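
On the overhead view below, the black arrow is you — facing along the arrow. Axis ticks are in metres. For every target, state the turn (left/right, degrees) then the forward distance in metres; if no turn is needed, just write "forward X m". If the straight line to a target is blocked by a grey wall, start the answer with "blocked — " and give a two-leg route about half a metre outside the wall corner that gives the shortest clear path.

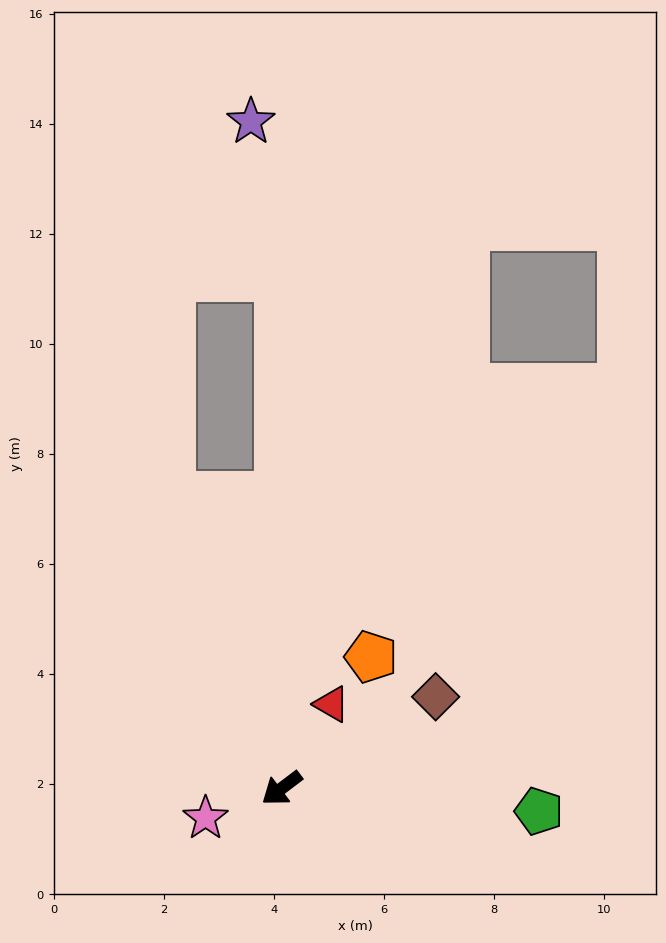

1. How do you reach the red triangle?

turn right 158°, forward 1.8 m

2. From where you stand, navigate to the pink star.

turn right 16°, forward 1.5 m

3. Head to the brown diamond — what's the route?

turn left 174°, forward 3.3 m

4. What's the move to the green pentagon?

turn left 138°, forward 4.7 m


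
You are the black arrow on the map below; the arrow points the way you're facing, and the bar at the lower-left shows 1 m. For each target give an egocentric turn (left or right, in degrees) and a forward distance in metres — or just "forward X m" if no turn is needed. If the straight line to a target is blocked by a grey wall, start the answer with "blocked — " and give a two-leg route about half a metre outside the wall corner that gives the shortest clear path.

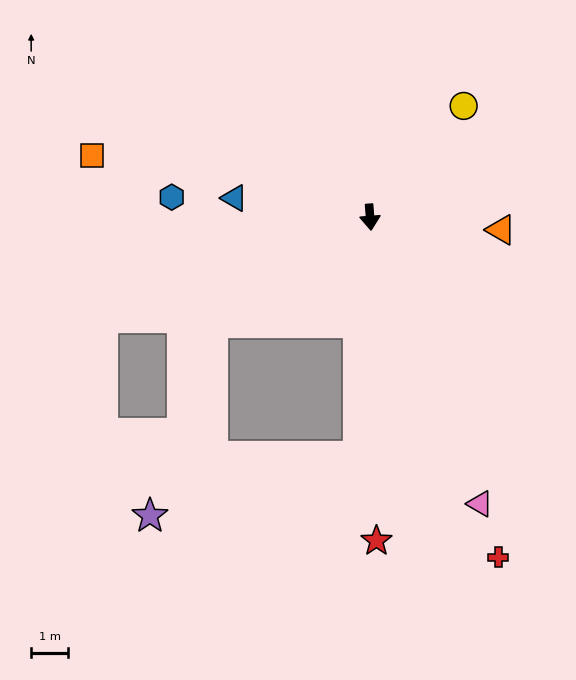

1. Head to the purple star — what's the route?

blocked — turn right 7°, forward 6.5 m, then turn right 71°, forward 5.9 m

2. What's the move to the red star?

turn right 3°, forward 8.8 m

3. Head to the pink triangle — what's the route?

turn left 17°, forward 8.4 m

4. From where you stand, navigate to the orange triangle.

turn left 80°, forward 3.6 m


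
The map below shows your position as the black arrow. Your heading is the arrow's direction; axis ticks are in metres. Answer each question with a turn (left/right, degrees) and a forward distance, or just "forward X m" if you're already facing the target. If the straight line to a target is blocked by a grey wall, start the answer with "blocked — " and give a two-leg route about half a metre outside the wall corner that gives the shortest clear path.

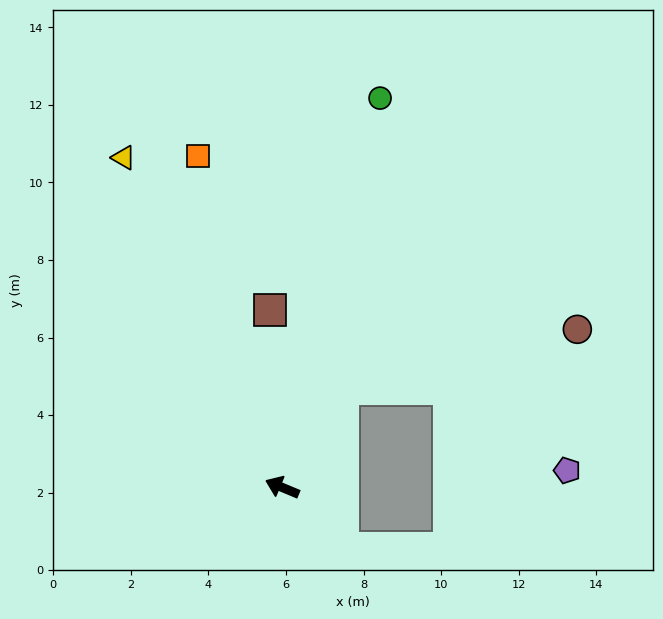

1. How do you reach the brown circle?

blocked — turn right 99°, forward 3.0 m, then turn right 44°, forward 6.3 m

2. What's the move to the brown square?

turn right 64°, forward 4.6 m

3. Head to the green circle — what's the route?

turn right 81°, forward 10.4 m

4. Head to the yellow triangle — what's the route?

turn right 42°, forward 9.4 m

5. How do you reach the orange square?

turn right 53°, forward 8.8 m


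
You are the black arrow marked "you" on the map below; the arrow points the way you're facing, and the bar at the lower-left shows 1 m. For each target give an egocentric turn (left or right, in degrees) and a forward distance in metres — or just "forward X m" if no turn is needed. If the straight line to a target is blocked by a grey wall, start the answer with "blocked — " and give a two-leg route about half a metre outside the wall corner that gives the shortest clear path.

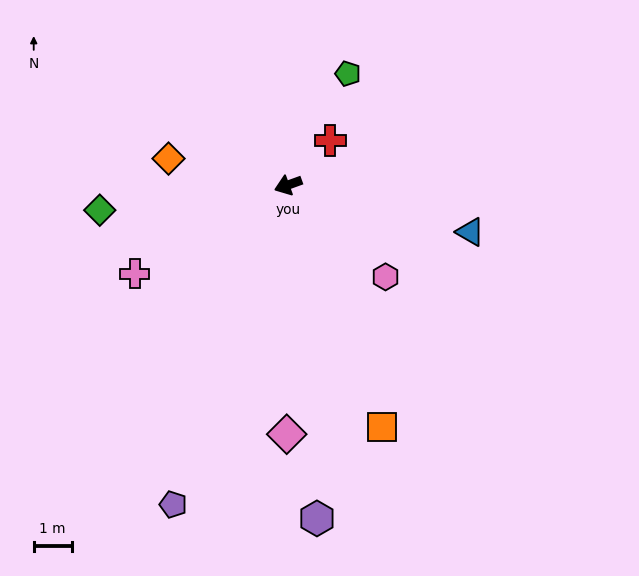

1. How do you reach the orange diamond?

turn right 32°, forward 3.2 m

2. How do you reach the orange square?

turn left 91°, forward 6.9 m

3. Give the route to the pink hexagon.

turn left 117°, forward 3.5 m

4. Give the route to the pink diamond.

turn left 70°, forward 6.6 m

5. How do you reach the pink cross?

turn left 10°, forward 4.7 m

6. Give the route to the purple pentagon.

turn left 50°, forward 9.0 m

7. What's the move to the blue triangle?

turn left 146°, forward 5.0 m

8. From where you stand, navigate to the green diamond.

turn right 12°, forward 5.0 m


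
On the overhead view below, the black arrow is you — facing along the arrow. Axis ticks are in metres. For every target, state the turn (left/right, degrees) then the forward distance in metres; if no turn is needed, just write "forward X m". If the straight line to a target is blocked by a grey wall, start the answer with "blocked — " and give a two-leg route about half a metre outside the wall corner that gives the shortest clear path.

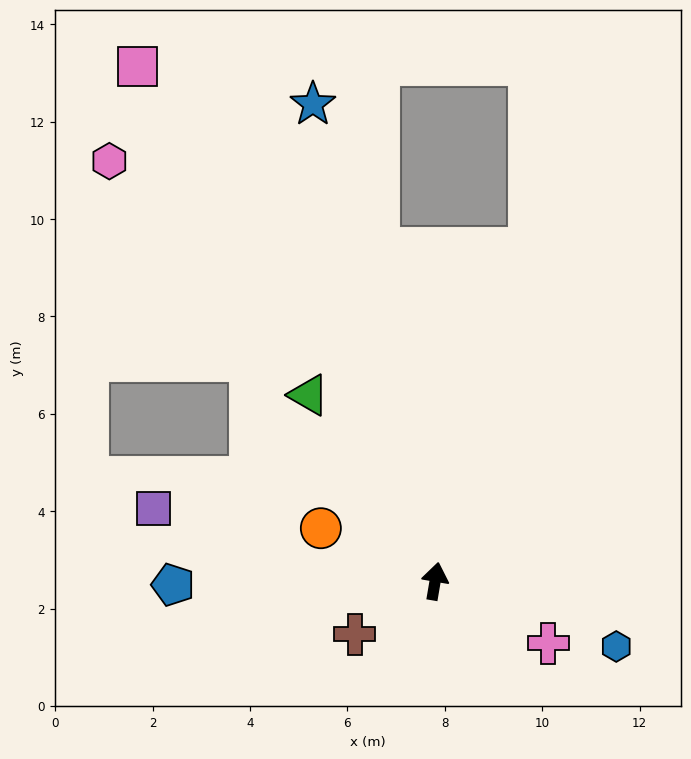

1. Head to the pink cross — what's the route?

turn right 109°, forward 2.7 m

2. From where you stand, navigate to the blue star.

turn left 24°, forward 10.1 m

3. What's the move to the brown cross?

turn left 133°, forward 2.0 m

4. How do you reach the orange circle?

turn left 75°, forward 2.6 m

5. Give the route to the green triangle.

turn left 44°, forward 4.6 m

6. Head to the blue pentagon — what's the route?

turn left 100°, forward 5.4 m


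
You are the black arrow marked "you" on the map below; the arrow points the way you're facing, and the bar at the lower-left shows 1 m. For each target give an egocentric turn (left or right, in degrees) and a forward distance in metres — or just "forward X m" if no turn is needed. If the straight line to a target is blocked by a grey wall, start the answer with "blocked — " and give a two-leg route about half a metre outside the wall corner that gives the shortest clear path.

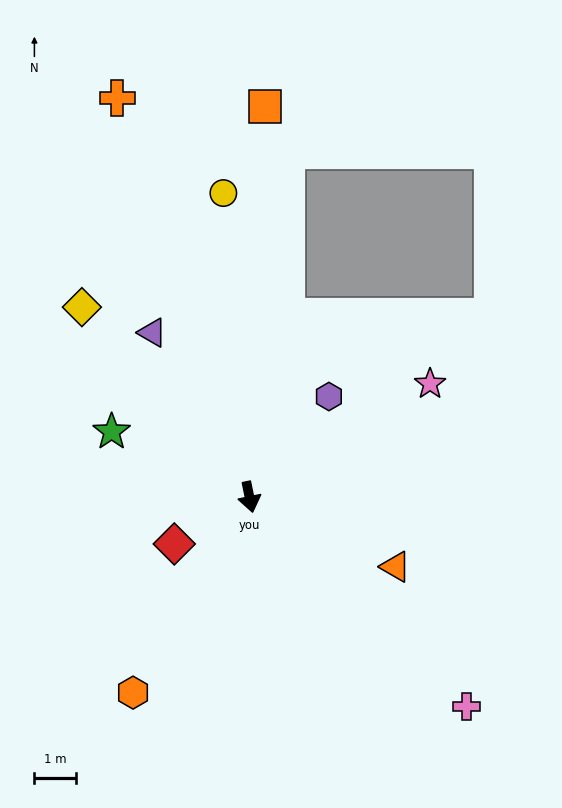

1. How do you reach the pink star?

turn left 110°, forward 5.1 m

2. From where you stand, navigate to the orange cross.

turn right 173°, forward 10.0 m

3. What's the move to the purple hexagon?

turn left 130°, forward 3.1 m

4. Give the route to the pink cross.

turn left 34°, forward 7.2 m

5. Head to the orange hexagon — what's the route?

turn right 42°, forward 5.4 m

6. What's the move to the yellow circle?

turn left 173°, forward 7.3 m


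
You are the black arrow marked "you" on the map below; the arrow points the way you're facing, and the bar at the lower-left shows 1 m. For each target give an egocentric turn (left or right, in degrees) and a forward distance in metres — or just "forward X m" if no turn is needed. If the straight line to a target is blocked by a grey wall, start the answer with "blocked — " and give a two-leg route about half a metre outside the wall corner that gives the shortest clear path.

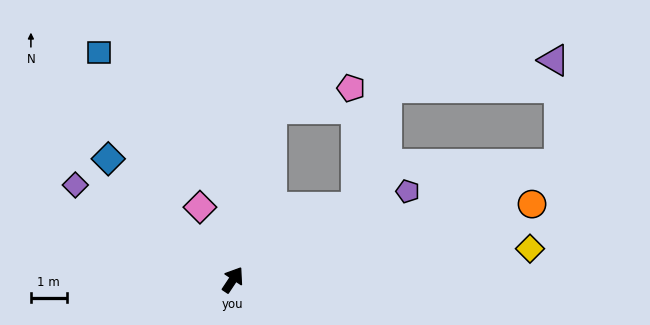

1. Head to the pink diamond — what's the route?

turn left 58°, forward 2.2 m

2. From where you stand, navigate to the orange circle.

turn right 42°, forward 8.6 m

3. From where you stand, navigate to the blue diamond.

turn left 79°, forward 4.8 m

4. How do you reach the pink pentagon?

blocked — turn left 21°, forward 4.9 m, then turn right 63°, forward 2.3 m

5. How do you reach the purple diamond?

turn left 93°, forward 5.1 m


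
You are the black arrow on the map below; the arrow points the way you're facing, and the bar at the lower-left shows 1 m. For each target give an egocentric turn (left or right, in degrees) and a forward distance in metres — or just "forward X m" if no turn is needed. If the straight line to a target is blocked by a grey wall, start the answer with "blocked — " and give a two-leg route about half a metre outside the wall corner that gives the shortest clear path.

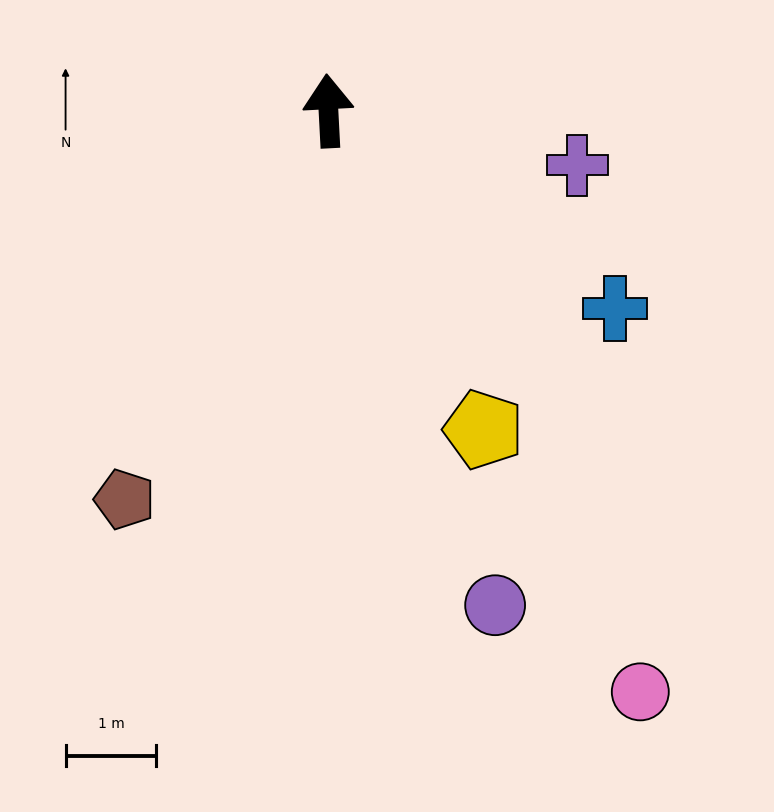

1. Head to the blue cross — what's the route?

turn right 128°, forward 3.8 m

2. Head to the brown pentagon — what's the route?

turn left 149°, forward 4.8 m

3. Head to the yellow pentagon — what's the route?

turn right 157°, forward 3.9 m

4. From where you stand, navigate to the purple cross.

turn right 105°, forward 2.8 m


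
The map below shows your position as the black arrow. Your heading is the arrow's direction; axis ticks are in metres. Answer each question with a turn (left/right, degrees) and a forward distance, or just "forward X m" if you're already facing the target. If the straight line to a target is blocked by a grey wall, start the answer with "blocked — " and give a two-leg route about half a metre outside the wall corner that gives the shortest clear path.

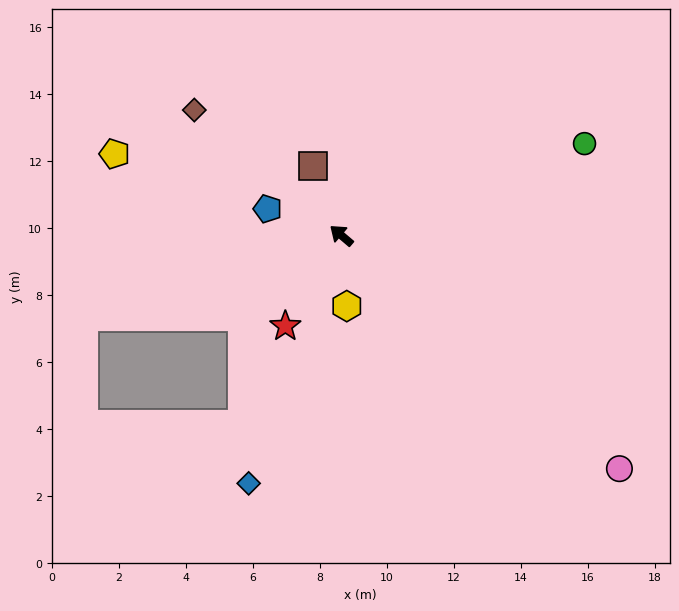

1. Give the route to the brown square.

turn right 27°, forward 2.2 m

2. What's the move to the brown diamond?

forward 5.8 m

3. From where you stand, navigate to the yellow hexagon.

turn left 135°, forward 2.1 m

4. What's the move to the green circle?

turn right 119°, forward 7.8 m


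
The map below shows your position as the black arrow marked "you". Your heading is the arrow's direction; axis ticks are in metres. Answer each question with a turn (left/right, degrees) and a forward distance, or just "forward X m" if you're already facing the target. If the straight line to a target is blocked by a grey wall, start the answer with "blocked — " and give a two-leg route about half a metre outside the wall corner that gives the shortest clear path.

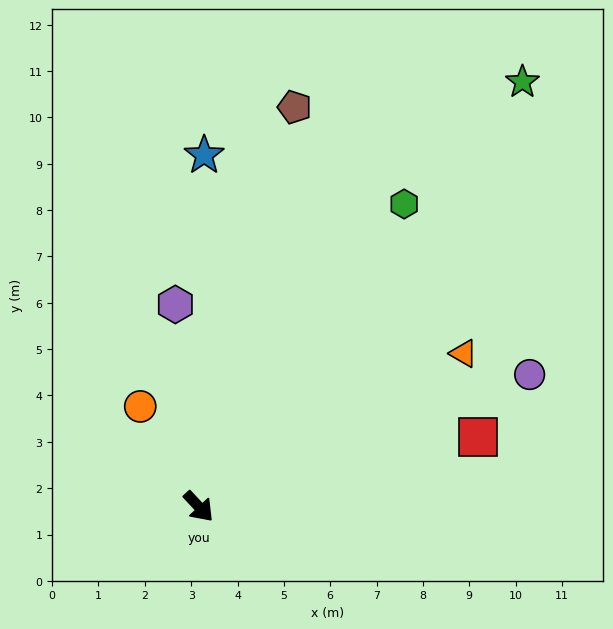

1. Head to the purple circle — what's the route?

turn left 69°, forward 7.7 m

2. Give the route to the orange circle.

turn left 167°, forward 2.5 m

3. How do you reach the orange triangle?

turn left 77°, forward 6.6 m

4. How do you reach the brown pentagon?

turn left 124°, forward 8.9 m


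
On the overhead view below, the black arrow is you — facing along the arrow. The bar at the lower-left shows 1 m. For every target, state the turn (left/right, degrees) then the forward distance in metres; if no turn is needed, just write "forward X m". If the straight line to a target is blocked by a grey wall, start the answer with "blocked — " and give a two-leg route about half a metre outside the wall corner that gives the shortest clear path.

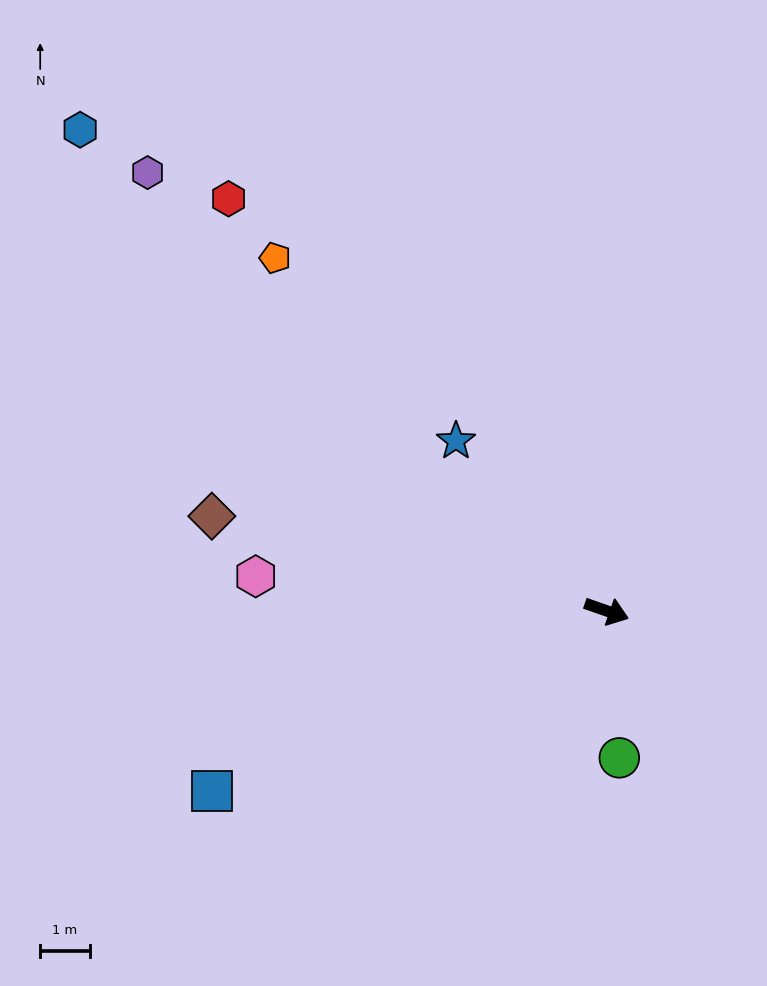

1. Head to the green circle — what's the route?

turn right 66°, forward 3.0 m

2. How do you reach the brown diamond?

turn right 174°, forward 8.2 m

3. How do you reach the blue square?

turn right 136°, forward 8.7 m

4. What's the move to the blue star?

turn left 151°, forward 4.6 m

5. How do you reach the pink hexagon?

turn right 166°, forward 7.1 m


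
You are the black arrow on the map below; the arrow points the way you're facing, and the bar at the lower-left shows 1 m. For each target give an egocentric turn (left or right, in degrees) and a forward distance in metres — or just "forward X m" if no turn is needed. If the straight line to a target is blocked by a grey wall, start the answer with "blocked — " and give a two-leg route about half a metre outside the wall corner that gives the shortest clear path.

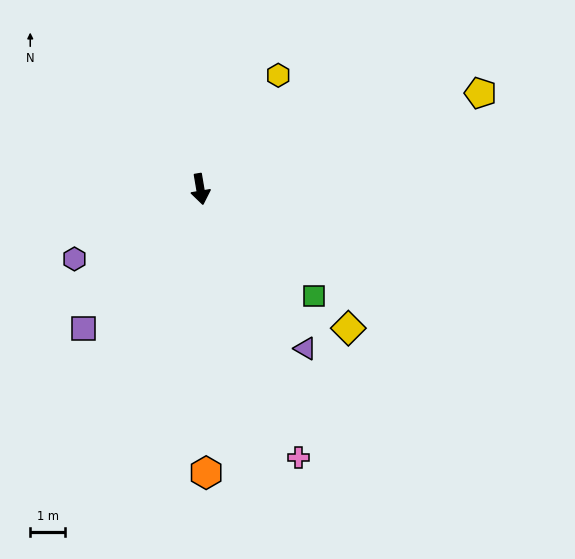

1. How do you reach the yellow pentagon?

turn left 99°, forward 8.5 m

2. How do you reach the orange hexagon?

turn right 8°, forward 8.1 m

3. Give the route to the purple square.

turn right 49°, forward 5.2 m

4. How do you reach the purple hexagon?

turn right 71°, forward 4.1 m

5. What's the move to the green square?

turn left 37°, forward 4.5 m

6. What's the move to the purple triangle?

turn left 24°, forward 5.4 m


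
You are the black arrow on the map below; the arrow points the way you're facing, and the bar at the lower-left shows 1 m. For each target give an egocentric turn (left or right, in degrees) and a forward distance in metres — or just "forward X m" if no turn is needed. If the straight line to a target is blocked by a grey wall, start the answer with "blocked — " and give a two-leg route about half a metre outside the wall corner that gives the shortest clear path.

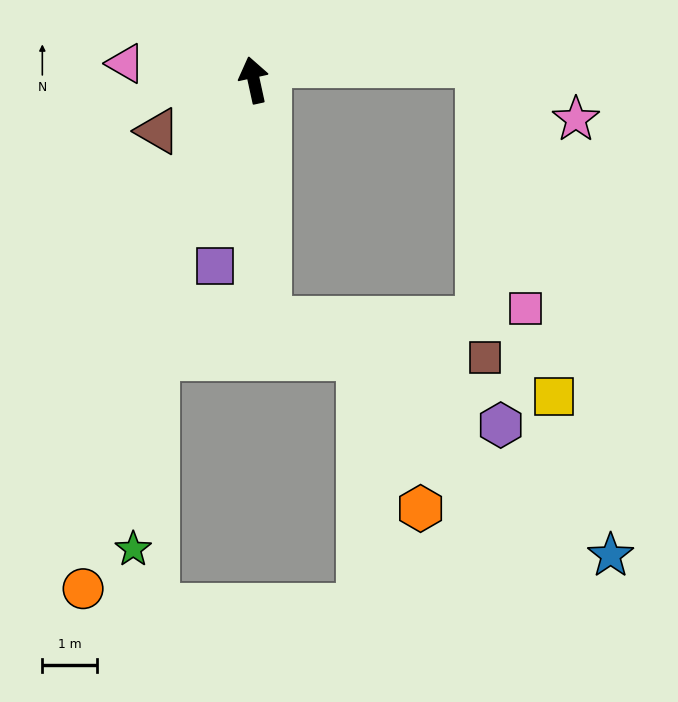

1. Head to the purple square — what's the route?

turn left 156°, forward 3.5 m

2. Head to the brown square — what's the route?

blocked — turn left 171°, forward 4.4 m, then turn left 77°, forward 4.1 m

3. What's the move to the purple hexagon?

blocked — turn left 171°, forward 4.4 m, then turn left 62°, forward 4.7 m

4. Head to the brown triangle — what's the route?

turn left 106°, forward 2.0 m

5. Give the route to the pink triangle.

turn left 70°, forward 2.4 m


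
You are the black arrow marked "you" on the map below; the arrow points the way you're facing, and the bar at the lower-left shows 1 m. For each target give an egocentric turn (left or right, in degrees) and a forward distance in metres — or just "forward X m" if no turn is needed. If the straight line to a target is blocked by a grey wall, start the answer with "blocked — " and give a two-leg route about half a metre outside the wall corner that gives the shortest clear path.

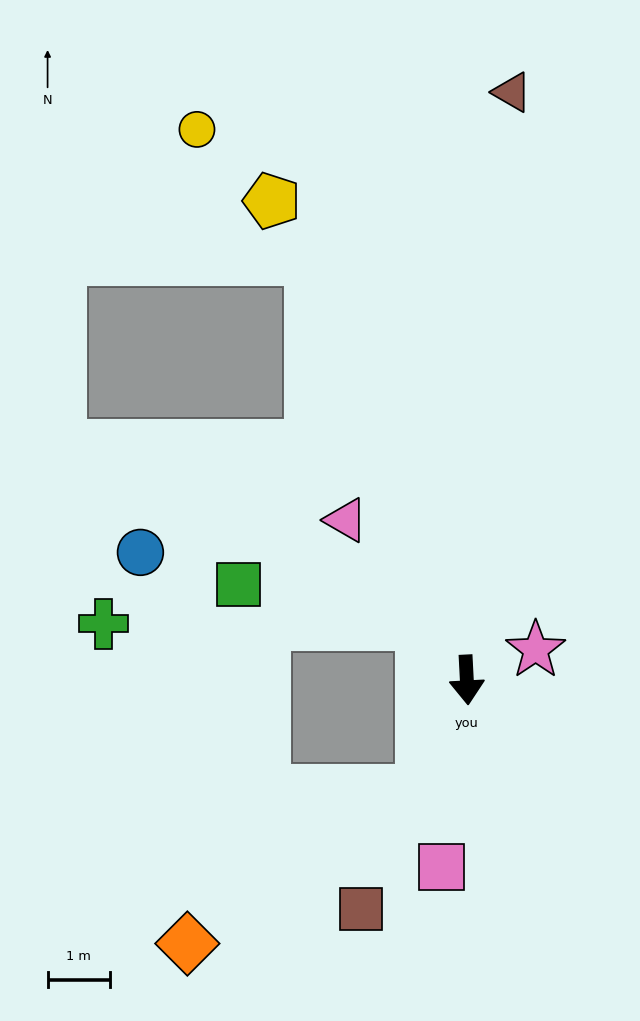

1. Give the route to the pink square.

turn right 11°, forward 3.0 m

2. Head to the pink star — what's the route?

turn left 111°, forward 1.2 m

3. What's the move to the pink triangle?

turn right 146°, forward 3.2 m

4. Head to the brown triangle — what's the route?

turn left 173°, forward 9.5 m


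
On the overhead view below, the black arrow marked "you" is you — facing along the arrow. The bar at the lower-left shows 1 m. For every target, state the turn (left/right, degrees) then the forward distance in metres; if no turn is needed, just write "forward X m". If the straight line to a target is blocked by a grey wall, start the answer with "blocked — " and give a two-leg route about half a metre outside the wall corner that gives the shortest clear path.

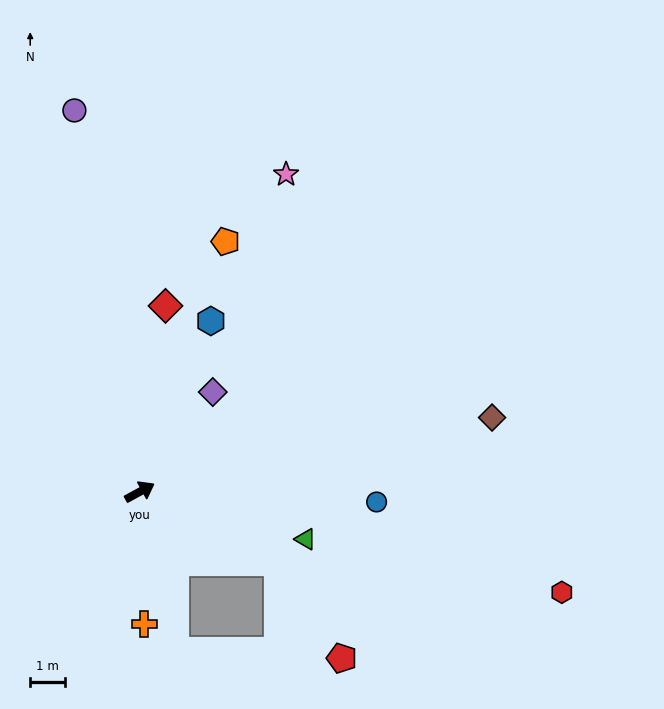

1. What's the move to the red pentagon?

blocked — turn right 55°, forward 4.5 m, then turn right 30°, forward 3.3 m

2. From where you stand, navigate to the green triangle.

turn right 45°, forward 5.0 m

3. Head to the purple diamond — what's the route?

turn left 25°, forward 3.6 m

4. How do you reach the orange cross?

turn right 117°, forward 3.8 m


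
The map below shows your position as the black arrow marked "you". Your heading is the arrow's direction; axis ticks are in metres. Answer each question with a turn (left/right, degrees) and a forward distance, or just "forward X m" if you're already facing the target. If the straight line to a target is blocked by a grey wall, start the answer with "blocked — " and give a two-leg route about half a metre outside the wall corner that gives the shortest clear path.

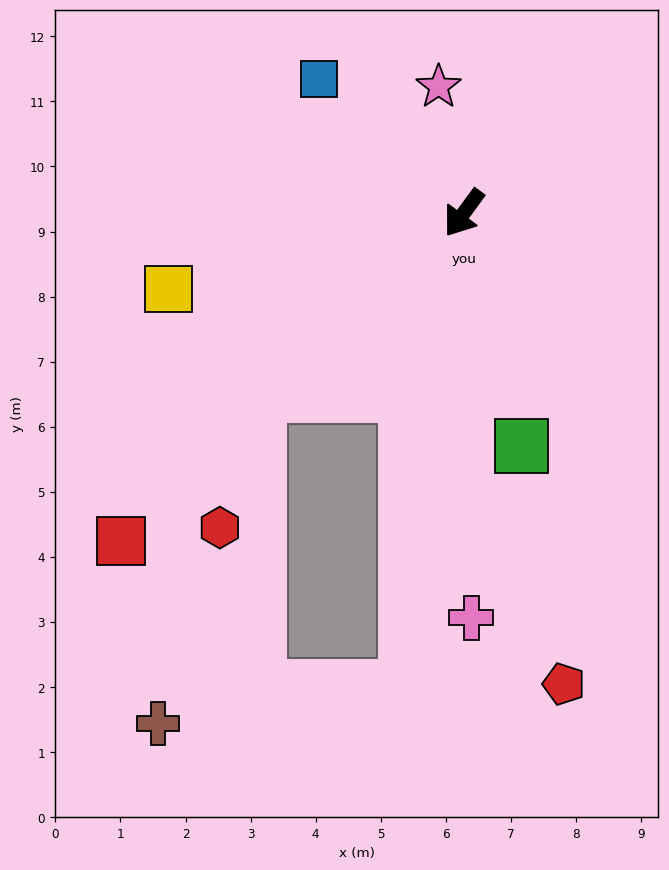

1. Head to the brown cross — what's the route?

blocked — turn left 29°, forward 7.4 m, then turn right 75°, forward 3.9 m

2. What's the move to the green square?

turn left 50°, forward 3.7 m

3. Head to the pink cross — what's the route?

turn left 37°, forward 6.2 m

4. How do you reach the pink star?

turn right 133°, forward 2.0 m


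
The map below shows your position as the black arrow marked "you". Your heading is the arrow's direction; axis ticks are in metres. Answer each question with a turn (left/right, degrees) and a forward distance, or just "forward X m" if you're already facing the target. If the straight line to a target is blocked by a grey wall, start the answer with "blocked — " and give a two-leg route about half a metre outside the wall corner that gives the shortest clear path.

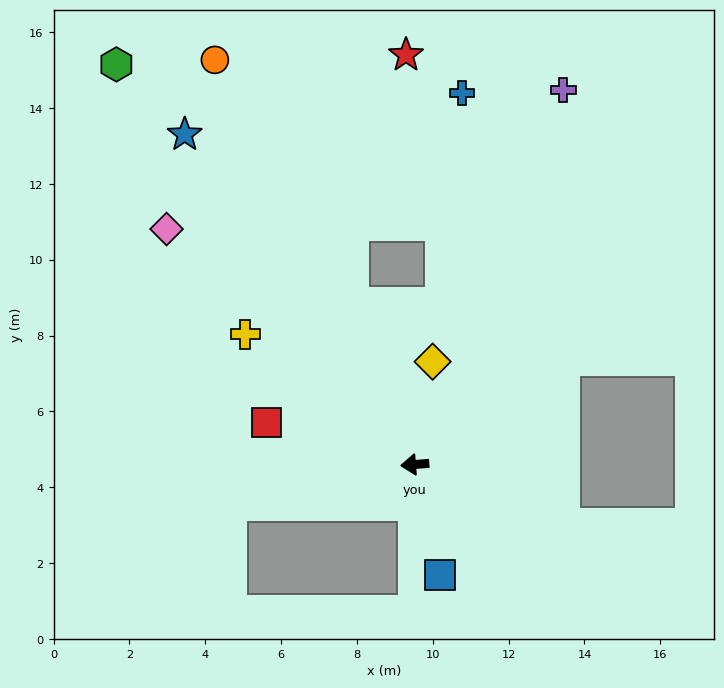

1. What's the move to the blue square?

turn left 99°, forward 3.0 m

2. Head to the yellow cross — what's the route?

turn right 42°, forward 5.6 m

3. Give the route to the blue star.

turn right 60°, forward 10.6 m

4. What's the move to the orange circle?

turn right 68°, forward 11.9 m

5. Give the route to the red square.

turn right 20°, forward 4.1 m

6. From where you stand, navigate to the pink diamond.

turn right 48°, forward 9.0 m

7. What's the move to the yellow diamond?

turn right 104°, forward 2.8 m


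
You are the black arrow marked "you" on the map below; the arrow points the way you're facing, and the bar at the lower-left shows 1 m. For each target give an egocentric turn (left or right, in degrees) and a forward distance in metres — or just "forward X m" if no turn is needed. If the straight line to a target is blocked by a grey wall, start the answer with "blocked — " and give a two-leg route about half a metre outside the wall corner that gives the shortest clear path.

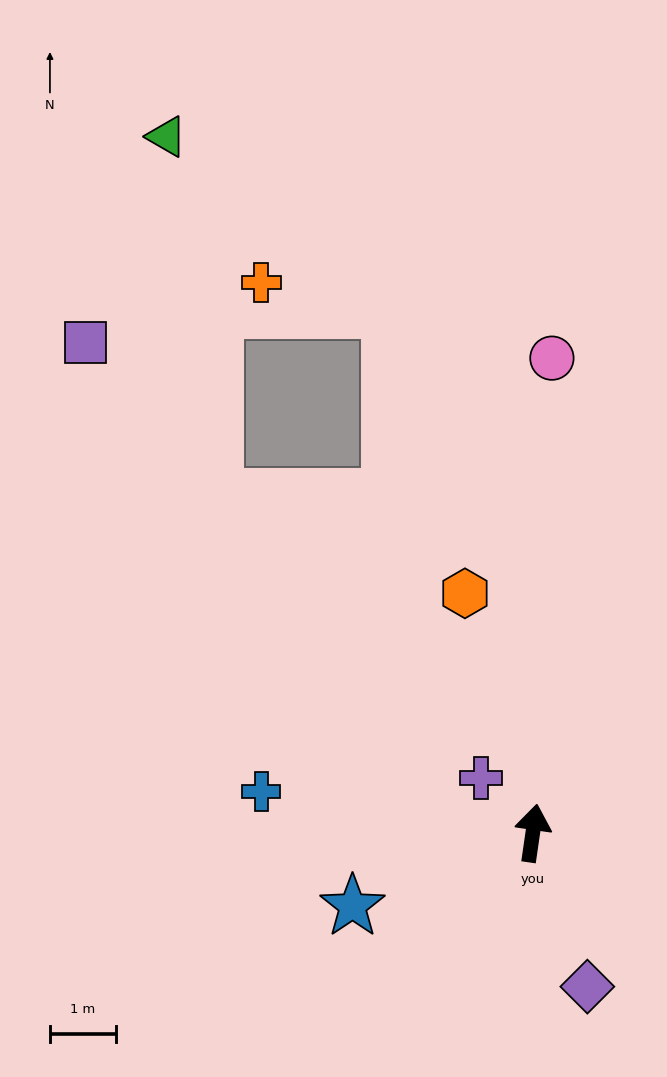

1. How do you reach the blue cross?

turn left 90°, forward 4.2 m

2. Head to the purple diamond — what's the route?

turn right 152°, forward 2.5 m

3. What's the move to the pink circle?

turn left 6°, forward 7.2 m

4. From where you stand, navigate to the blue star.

turn left 120°, forward 3.0 m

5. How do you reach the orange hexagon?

turn left 24°, forward 3.8 m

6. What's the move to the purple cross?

turn left 51°, forward 1.1 m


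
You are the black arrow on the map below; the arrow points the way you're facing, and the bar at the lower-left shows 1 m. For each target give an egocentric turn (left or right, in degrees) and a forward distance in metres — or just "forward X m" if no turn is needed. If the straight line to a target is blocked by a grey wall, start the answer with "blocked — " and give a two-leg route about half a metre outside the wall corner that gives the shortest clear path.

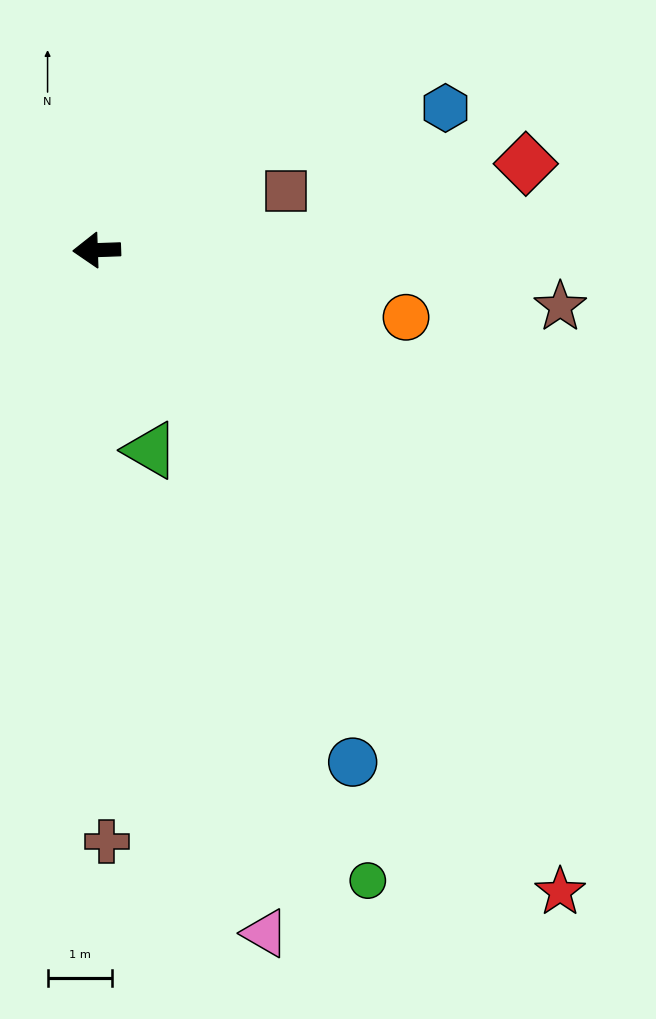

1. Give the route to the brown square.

turn right 165°, forward 3.1 m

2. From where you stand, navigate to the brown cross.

turn left 89°, forward 9.2 m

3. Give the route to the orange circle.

turn left 166°, forward 4.9 m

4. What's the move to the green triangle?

turn left 103°, forward 3.2 m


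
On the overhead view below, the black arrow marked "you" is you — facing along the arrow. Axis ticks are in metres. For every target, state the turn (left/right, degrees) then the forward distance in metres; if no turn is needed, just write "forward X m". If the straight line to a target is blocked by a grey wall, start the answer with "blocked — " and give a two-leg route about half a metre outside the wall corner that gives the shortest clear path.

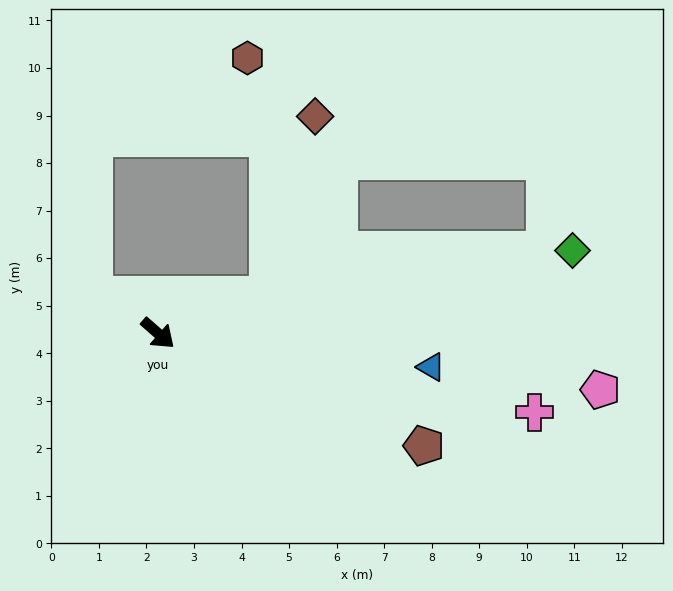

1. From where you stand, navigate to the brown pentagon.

turn left 18°, forward 6.1 m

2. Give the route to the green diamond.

turn left 53°, forward 8.9 m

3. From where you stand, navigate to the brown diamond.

blocked — turn left 59°, forward 2.5 m, then turn left 58°, forward 3.9 m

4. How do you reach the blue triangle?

turn left 34°, forward 5.8 m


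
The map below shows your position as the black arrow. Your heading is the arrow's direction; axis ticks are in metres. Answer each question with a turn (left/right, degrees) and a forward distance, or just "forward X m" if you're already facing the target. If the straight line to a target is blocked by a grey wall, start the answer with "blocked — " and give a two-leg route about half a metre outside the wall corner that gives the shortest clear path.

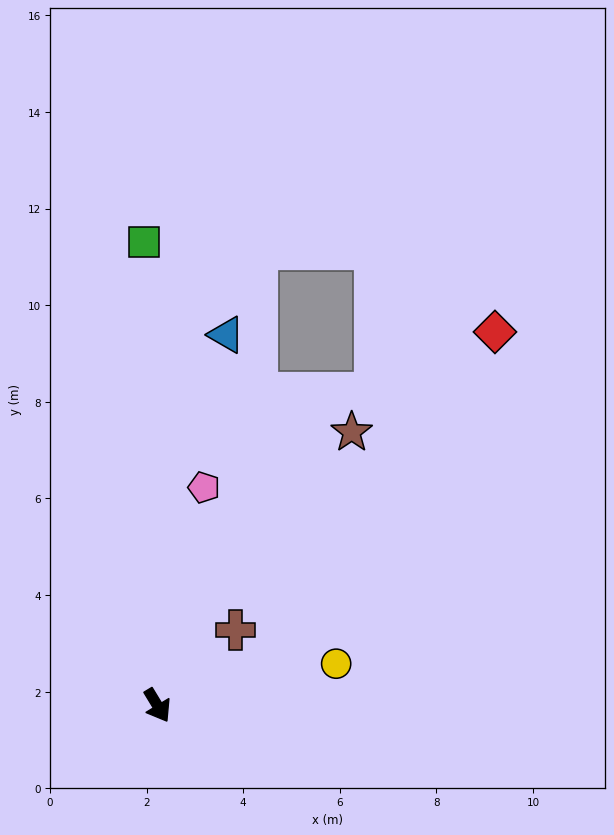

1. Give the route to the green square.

turn left 150°, forward 9.6 m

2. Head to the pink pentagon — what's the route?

turn left 137°, forward 4.6 m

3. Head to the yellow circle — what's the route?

turn left 72°, forward 3.8 m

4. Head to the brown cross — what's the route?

turn left 103°, forward 2.2 m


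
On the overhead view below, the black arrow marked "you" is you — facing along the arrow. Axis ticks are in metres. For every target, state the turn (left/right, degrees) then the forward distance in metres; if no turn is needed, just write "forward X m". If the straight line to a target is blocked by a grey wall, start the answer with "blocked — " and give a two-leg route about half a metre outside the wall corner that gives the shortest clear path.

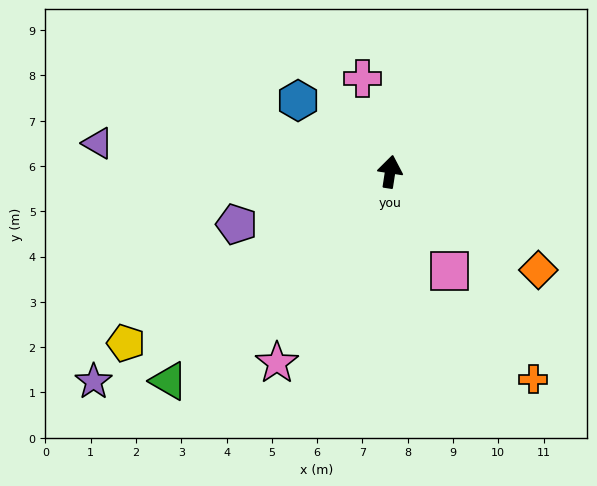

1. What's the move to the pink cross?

turn left 25°, forward 2.2 m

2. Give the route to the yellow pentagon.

turn left 132°, forward 7.0 m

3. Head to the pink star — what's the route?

turn left 158°, forward 4.9 m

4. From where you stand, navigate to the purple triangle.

turn left 93°, forward 6.5 m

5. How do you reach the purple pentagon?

turn left 118°, forward 3.6 m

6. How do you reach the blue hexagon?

turn left 61°, forward 2.6 m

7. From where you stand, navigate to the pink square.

turn right 140°, forward 2.5 m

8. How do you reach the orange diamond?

turn right 115°, forward 3.9 m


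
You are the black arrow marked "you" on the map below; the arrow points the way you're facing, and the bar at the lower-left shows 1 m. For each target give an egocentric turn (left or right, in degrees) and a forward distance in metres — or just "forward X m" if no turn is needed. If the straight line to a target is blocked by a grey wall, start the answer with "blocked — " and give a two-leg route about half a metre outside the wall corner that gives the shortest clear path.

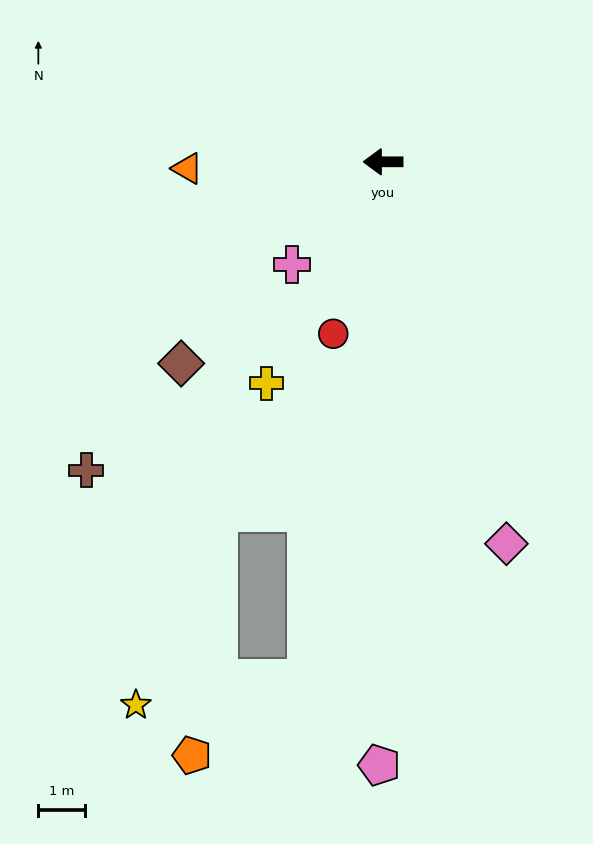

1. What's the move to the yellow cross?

turn left 62°, forward 5.4 m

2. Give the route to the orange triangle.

forward 4.2 m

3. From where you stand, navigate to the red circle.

turn left 74°, forward 3.9 m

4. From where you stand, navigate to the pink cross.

turn left 48°, forward 3.0 m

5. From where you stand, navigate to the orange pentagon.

blocked — turn left 82°, forward 11.3 m, then turn right 49°, forward 3.0 m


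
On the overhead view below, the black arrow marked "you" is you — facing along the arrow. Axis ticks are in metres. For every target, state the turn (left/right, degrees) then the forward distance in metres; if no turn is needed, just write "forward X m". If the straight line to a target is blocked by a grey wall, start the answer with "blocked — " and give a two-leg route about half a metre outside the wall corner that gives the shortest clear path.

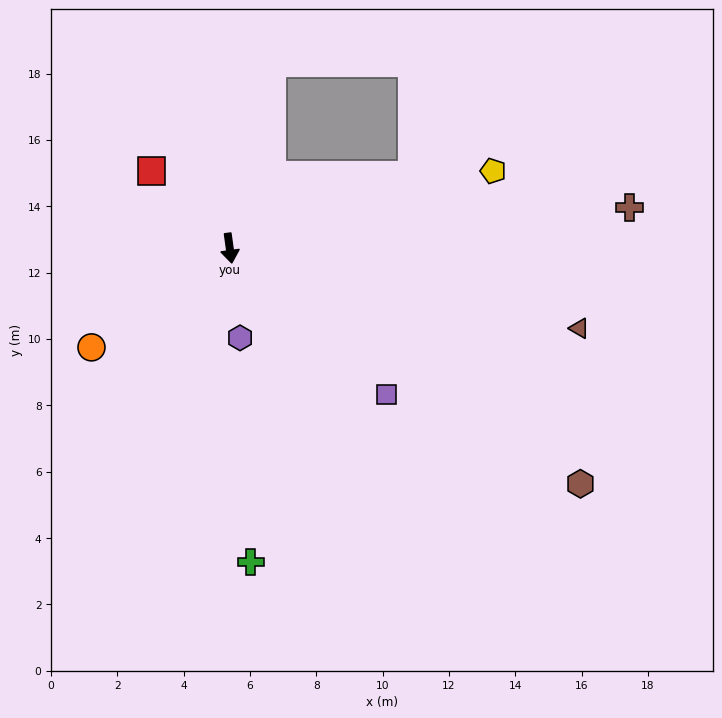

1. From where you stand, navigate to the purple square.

turn left 39°, forward 6.5 m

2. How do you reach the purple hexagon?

forward 2.7 m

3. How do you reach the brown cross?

turn left 88°, forward 12.1 m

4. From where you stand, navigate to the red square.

turn right 142°, forward 3.3 m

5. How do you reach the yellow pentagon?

turn left 98°, forward 8.3 m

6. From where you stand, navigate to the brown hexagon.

turn left 48°, forward 12.7 m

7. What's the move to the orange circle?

turn right 62°, forward 5.1 m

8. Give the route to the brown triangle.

turn left 69°, forward 10.8 m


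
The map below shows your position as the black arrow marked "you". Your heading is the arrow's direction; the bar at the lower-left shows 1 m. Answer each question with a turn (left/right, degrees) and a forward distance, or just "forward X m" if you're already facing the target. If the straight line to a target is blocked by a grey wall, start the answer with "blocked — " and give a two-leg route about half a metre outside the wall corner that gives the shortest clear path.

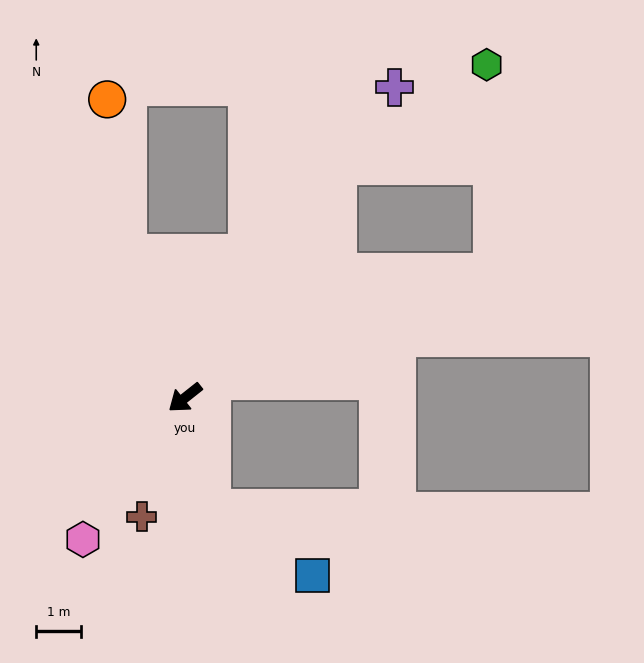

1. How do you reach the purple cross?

turn right 162°, forward 8.5 m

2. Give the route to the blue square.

blocked — turn left 65°, forward 2.6 m, then turn left 43°, forward 2.7 m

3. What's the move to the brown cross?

turn left 31°, forward 2.9 m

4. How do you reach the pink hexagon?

turn left 16°, forward 3.9 m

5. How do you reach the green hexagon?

blocked — turn right 162°, forward 6.3 m, then turn right 22°, forward 4.1 m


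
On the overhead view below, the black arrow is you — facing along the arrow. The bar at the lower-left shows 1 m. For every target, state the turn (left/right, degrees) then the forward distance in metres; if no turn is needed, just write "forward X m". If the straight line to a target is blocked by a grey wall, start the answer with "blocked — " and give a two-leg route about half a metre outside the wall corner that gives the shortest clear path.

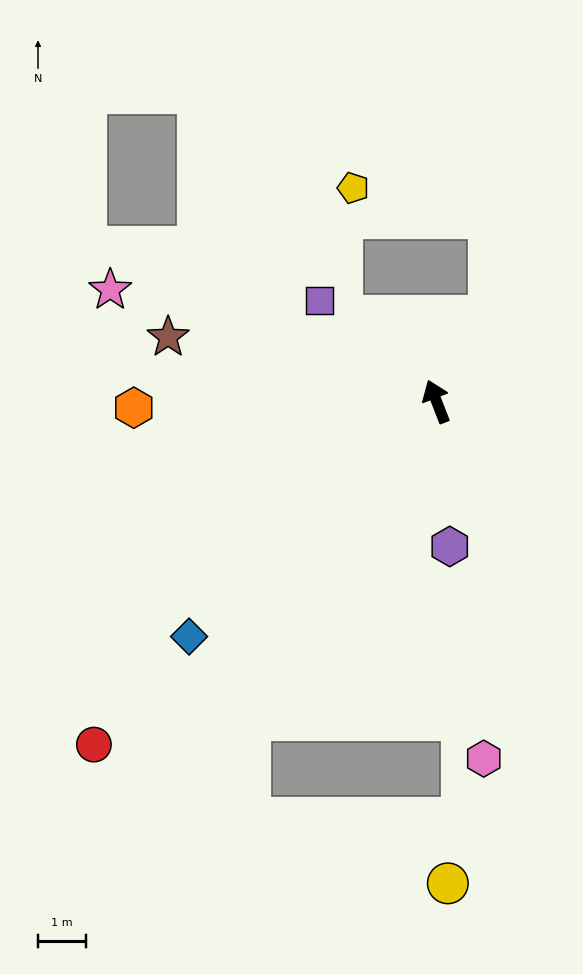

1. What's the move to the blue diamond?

turn left 112°, forward 7.0 m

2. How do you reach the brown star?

turn left 55°, forward 5.7 m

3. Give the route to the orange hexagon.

turn left 70°, forward 6.3 m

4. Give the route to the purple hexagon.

turn left 164°, forward 3.0 m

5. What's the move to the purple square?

turn left 28°, forward 3.2 m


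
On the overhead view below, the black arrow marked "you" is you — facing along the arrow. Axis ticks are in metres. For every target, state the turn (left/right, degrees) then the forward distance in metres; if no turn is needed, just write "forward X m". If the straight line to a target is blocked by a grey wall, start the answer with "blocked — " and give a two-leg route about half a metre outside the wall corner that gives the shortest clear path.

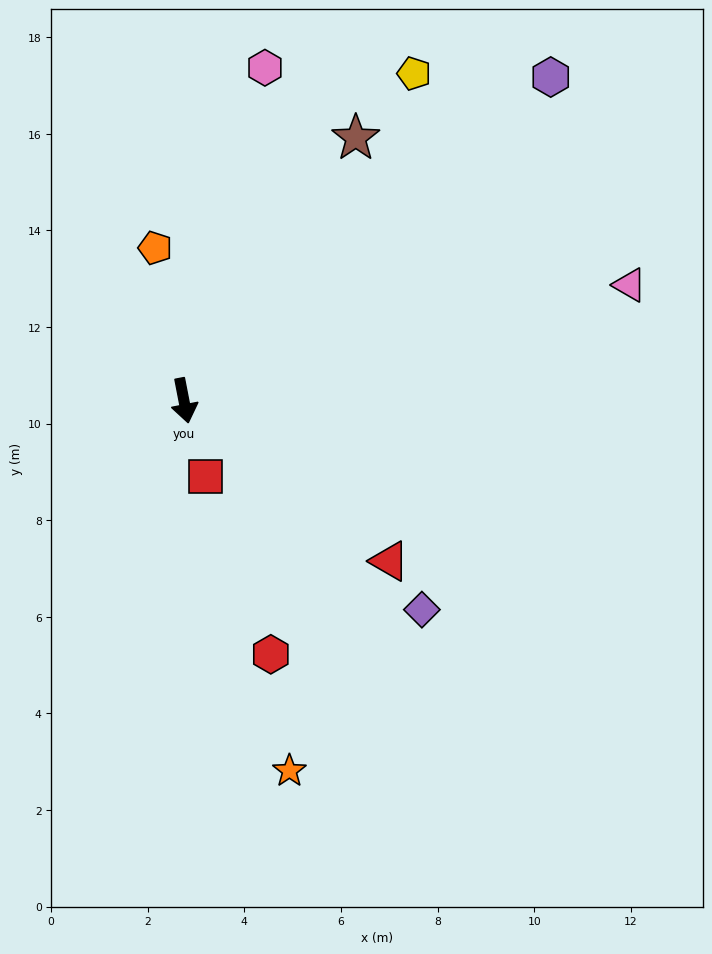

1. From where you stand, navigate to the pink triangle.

turn left 94°, forward 9.5 m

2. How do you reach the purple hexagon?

turn left 120°, forward 10.1 m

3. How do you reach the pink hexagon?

turn left 155°, forward 7.1 m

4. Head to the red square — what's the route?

turn left 5°, forward 1.6 m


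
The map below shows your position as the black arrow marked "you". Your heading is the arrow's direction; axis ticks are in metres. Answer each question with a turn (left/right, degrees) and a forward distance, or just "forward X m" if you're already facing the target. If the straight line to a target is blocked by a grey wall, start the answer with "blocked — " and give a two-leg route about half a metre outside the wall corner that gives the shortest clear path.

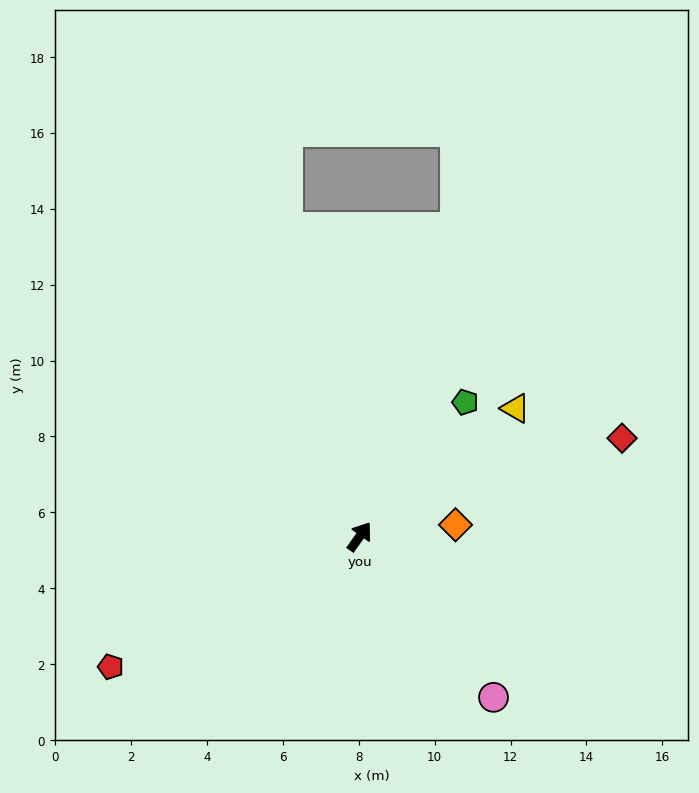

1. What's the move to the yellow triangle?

turn right 15°, forward 5.3 m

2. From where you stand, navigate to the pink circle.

turn right 105°, forward 5.5 m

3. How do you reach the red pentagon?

turn left 153°, forward 7.4 m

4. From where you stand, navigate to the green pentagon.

turn right 3°, forward 4.5 m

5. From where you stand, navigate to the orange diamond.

turn right 48°, forward 2.5 m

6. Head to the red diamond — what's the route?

turn right 34°, forward 7.4 m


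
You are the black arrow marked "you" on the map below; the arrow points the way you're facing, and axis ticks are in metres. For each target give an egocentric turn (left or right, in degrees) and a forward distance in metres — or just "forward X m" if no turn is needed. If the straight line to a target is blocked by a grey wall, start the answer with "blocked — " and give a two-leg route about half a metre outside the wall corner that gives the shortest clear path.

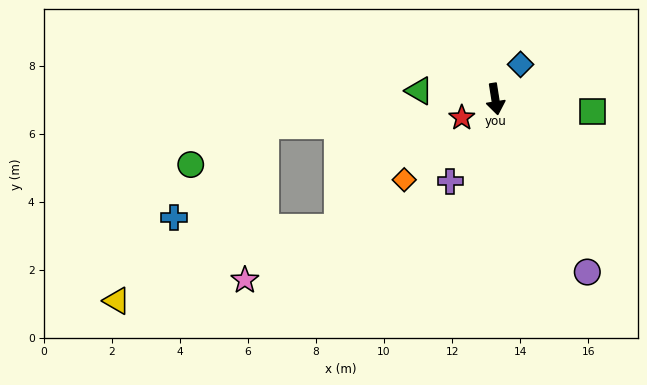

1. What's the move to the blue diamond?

turn left 135°, forward 1.3 m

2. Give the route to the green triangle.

turn right 105°, forward 2.3 m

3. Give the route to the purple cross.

turn right 38°, forward 2.8 m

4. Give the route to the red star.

turn right 70°, forward 1.1 m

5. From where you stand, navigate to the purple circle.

turn left 19°, forward 5.8 m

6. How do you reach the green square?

turn left 74°, forward 2.9 m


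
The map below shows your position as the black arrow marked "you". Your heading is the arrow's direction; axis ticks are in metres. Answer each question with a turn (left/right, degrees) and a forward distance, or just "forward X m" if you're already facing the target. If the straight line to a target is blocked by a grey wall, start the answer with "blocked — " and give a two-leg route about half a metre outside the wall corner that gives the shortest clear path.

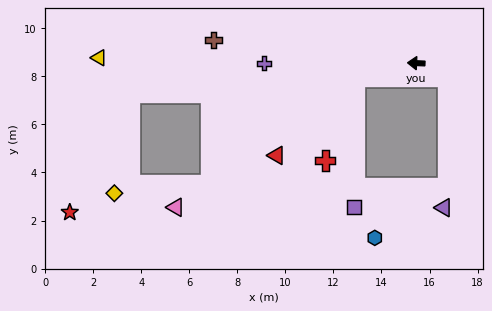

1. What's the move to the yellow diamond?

blocked — turn left 8°, forward 12.0 m, then turn left 76°, forward 4.2 m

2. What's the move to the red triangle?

blocked — turn left 15°, forward 2.6 m, then turn left 32°, forward 4.6 m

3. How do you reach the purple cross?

turn left 2°, forward 6.3 m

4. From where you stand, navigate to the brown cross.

turn right 4°, forward 8.5 m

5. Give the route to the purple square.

blocked — turn left 15°, forward 2.6 m, then turn left 77°, forward 5.4 m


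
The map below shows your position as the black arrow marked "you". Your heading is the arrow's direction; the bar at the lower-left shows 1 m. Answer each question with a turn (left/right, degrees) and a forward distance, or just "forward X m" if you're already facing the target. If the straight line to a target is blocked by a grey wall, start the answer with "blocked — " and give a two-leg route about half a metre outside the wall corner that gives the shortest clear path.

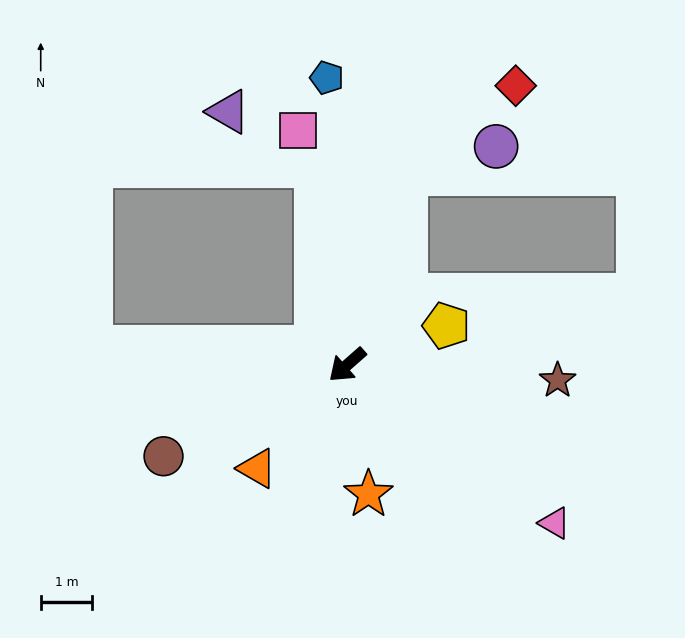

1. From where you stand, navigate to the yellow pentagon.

turn left 160°, forward 2.1 m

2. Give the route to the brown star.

turn left 135°, forward 4.1 m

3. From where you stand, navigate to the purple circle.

blocked — turn right 148°, forward 3.9 m, then turn right 56°, forward 1.8 m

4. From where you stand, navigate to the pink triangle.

turn left 101°, forward 5.1 m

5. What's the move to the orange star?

turn left 58°, forward 2.5 m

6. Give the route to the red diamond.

blocked — turn right 148°, forward 3.9 m, then turn right 35°, forward 2.7 m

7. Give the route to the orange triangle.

turn left 8°, forward 2.7 m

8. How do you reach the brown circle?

turn right 15°, forward 4.0 m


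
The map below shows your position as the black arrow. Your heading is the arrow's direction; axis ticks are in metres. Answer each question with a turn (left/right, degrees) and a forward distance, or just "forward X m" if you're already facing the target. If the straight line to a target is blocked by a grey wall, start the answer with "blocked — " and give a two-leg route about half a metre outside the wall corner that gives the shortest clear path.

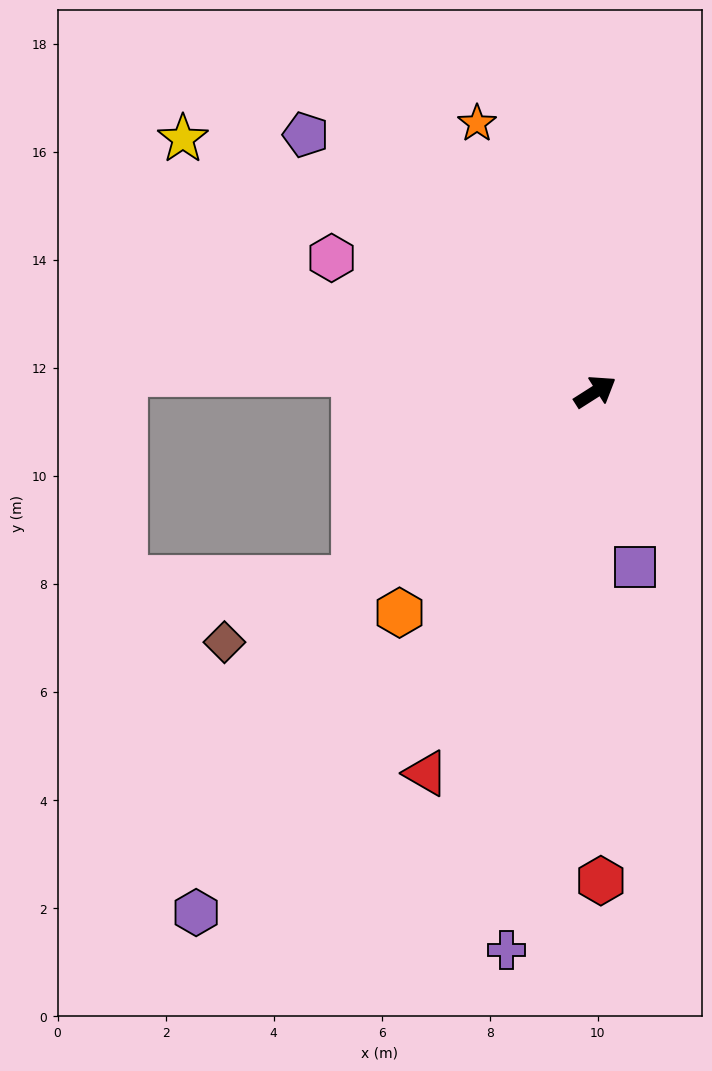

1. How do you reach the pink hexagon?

turn left 121°, forward 5.5 m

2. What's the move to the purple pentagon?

turn left 106°, forward 7.2 m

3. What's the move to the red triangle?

turn right 146°, forward 7.7 m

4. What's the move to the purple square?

turn right 110°, forward 3.3 m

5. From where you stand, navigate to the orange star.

turn left 81°, forward 5.4 m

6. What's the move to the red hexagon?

turn right 122°, forward 9.1 m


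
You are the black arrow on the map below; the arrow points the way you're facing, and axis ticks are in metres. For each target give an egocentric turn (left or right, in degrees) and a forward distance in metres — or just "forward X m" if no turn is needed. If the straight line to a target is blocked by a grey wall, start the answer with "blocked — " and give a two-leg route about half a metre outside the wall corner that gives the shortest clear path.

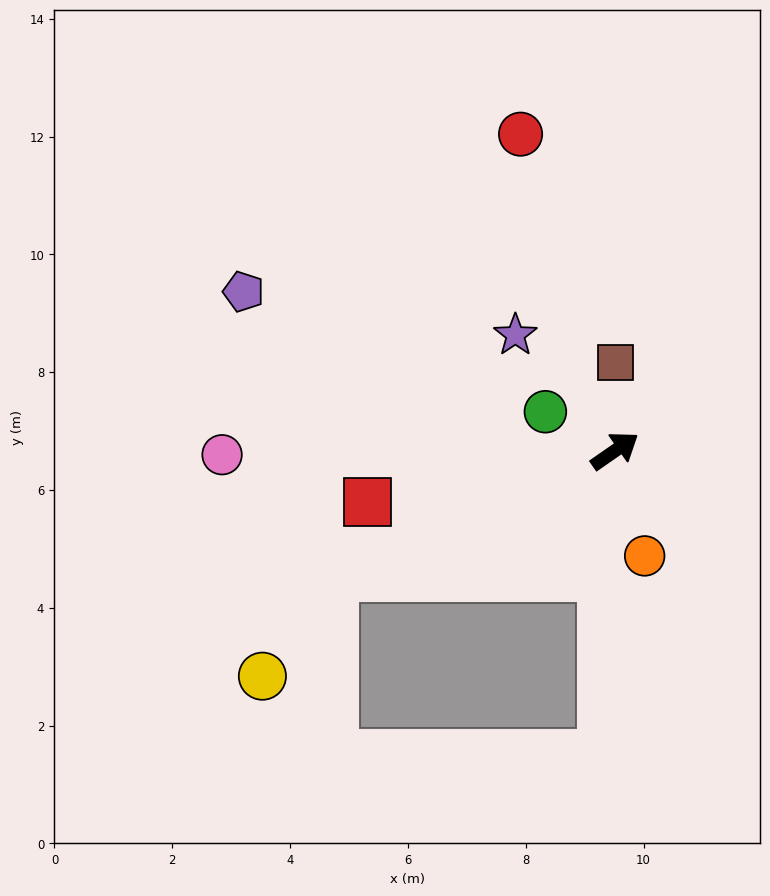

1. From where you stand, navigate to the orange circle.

turn right 109°, forward 1.9 m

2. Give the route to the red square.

turn left 157°, forward 4.3 m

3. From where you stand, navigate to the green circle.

turn left 116°, forward 1.4 m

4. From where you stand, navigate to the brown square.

turn left 55°, forward 1.5 m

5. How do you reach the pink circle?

turn left 146°, forward 6.7 m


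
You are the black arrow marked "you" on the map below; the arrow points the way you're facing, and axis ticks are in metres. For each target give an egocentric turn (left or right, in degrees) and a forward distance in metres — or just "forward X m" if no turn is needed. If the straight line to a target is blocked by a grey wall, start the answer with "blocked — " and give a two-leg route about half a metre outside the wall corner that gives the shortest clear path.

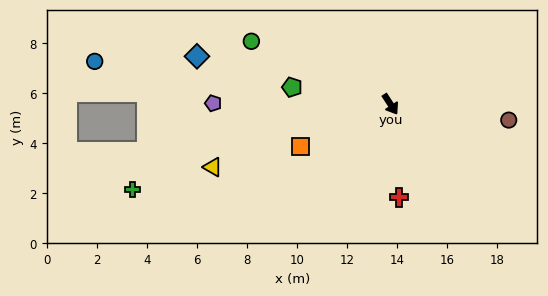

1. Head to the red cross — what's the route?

turn right 28°, forward 3.7 m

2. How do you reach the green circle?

turn right 147°, forward 6.1 m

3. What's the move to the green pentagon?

turn right 133°, forward 4.0 m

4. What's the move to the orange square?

turn right 98°, forward 4.0 m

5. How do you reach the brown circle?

turn left 49°, forward 4.8 m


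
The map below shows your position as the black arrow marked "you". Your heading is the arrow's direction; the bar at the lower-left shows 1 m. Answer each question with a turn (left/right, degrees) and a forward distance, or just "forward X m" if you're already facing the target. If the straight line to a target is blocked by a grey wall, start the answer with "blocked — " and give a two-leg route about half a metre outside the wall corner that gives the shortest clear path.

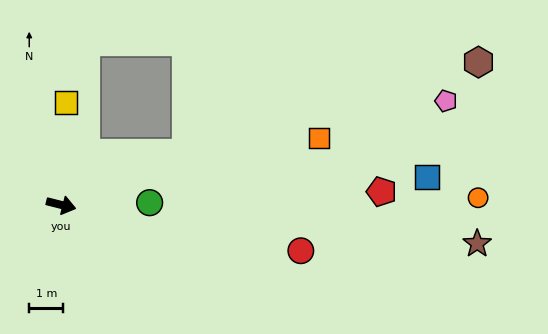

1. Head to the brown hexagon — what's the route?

turn left 33°, forward 13.0 m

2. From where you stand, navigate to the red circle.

turn left 3°, forward 7.2 m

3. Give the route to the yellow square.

turn left 101°, forward 3.0 m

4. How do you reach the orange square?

turn left 29°, forward 7.9 m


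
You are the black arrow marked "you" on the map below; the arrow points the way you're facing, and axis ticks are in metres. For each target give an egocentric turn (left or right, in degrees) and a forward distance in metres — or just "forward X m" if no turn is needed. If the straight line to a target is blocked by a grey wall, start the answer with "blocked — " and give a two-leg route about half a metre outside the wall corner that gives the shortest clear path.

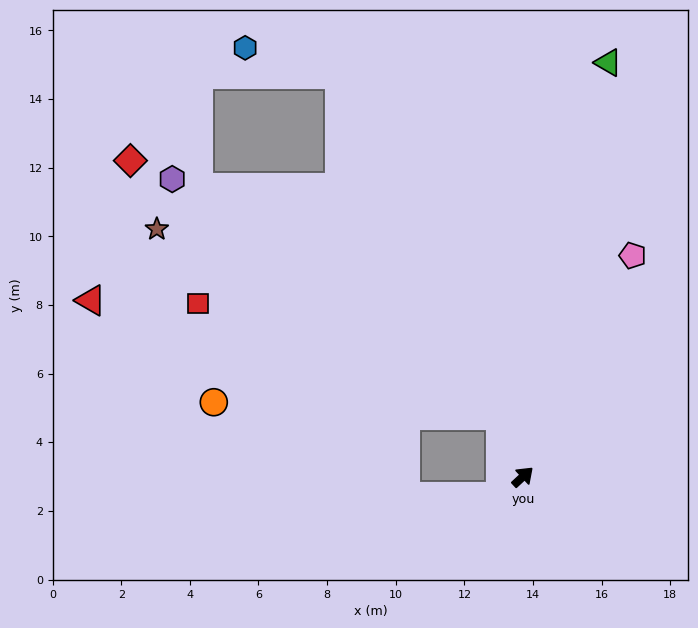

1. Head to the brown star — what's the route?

blocked — turn left 67°, forward 1.9 m, then turn left 42°, forward 11.4 m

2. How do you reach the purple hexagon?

blocked — turn left 67°, forward 1.9 m, then turn left 34°, forward 11.8 m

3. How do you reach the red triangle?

blocked — turn left 67°, forward 1.9 m, then turn left 54°, forward 12.4 m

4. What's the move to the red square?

blocked — turn left 67°, forward 1.9 m, then turn left 50°, forward 9.4 m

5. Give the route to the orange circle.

blocked — turn left 67°, forward 1.9 m, then turn left 67°, forward 8.4 m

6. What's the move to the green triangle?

turn left 35°, forward 12.3 m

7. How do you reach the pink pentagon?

turn left 21°, forward 7.2 m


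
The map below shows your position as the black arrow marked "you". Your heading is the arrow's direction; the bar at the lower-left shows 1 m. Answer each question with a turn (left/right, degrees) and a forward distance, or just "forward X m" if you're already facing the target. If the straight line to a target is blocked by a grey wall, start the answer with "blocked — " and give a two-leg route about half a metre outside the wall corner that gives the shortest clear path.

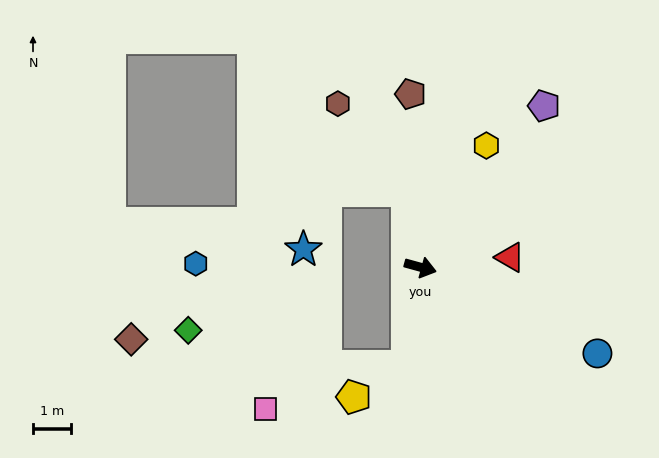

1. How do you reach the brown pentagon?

turn left 109°, forward 4.6 m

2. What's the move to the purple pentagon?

turn left 68°, forward 5.3 m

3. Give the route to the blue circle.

turn right 11°, forward 5.2 m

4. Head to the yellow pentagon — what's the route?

blocked — turn right 82°, forward 2.6 m, then turn right 53°, forward 1.6 m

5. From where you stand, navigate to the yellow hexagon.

turn left 77°, forward 3.6 m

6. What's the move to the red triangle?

turn left 22°, forward 2.4 m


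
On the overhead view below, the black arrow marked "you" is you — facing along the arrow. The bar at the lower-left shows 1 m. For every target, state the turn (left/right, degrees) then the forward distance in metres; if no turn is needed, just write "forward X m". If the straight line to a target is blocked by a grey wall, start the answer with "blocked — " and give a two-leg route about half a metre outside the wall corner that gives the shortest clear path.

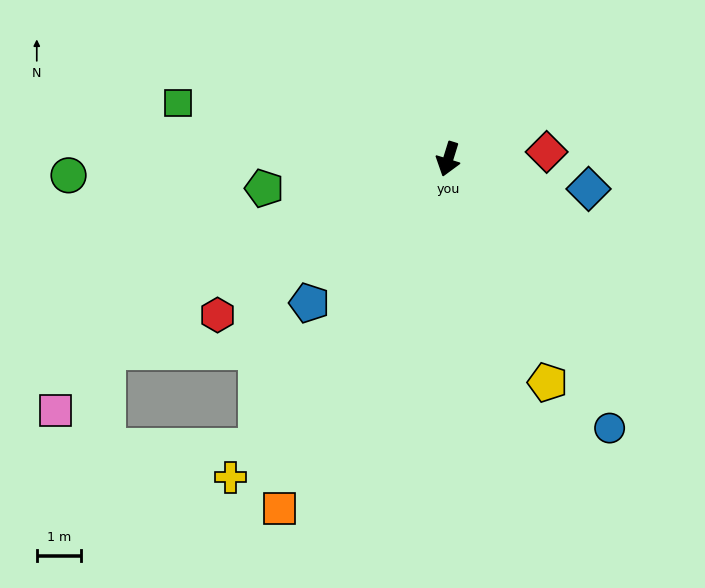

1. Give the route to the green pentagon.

turn right 64°, forward 4.2 m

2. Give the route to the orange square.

turn right 9°, forward 8.7 m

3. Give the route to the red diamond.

turn left 111°, forward 2.2 m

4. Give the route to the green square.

turn right 85°, forward 6.2 m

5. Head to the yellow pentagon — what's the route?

turn left 41°, forward 5.5 m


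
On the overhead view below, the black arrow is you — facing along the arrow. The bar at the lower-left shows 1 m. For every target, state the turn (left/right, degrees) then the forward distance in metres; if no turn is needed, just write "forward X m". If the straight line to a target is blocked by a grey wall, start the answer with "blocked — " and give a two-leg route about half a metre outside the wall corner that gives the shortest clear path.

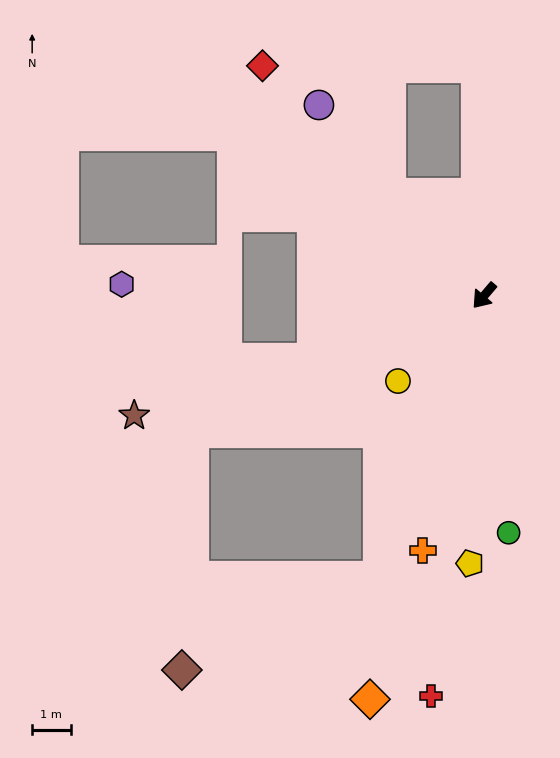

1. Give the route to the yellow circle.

turn right 5°, forward 3.2 m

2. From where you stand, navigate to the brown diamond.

blocked — turn left 20°, forward 7.8 m, then turn right 44°, forward 5.7 m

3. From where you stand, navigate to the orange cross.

turn left 27°, forward 6.8 m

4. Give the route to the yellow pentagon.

turn left 37°, forward 7.0 m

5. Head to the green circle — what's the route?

turn left 46°, forward 6.2 m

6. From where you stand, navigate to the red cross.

turn left 33°, forward 10.5 m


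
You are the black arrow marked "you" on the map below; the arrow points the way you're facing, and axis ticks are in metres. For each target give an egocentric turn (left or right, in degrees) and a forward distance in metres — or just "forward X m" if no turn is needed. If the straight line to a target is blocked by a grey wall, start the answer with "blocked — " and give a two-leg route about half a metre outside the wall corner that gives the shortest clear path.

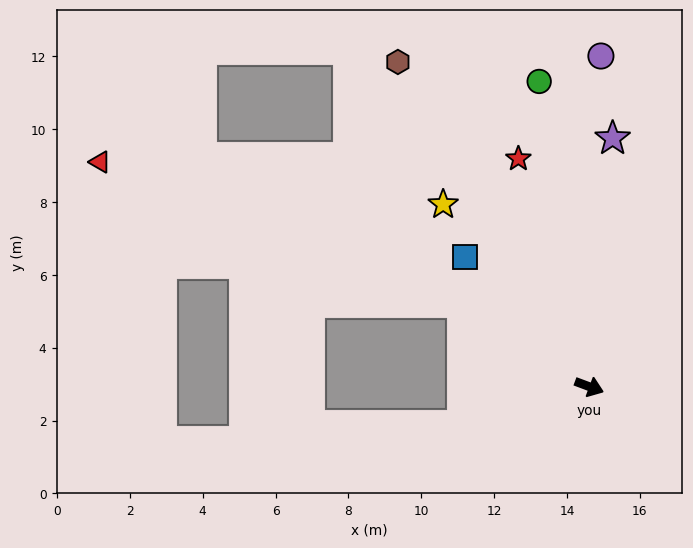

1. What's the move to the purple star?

turn left 105°, forward 6.8 m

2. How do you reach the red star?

turn left 128°, forward 6.6 m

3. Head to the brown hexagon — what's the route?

turn left 141°, forward 10.3 m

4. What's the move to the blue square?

turn left 154°, forward 4.9 m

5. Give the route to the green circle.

turn left 120°, forward 8.5 m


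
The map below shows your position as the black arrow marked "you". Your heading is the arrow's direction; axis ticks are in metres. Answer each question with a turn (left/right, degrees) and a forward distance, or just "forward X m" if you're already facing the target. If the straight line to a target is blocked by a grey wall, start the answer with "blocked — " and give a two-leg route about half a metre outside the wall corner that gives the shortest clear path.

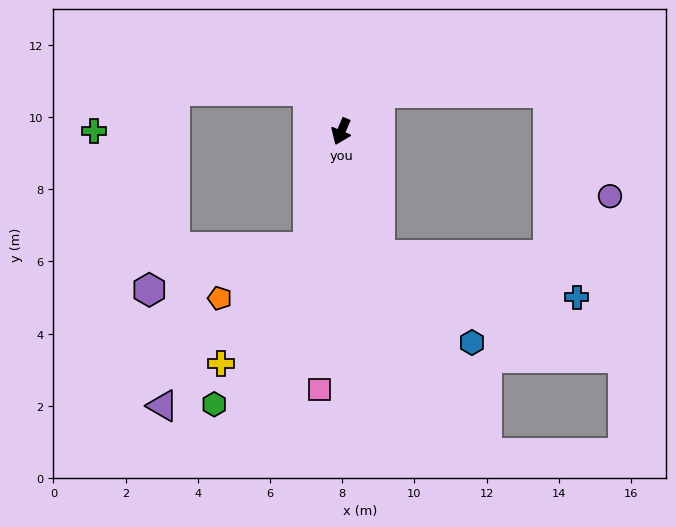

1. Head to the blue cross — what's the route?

blocked — turn left 40°, forward 3.6 m, then turn left 61°, forward 5.6 m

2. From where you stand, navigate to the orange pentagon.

blocked — turn left 7°, forward 3.3 m, then turn right 44°, forward 2.8 m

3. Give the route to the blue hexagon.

blocked — turn left 40°, forward 3.6 m, then turn left 29°, forward 3.5 m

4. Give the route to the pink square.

turn left 18°, forward 7.2 m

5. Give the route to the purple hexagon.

blocked — turn left 7°, forward 3.3 m, then turn right 59°, forward 4.6 m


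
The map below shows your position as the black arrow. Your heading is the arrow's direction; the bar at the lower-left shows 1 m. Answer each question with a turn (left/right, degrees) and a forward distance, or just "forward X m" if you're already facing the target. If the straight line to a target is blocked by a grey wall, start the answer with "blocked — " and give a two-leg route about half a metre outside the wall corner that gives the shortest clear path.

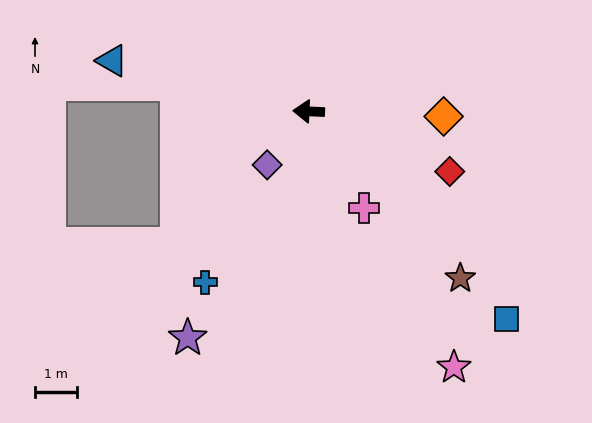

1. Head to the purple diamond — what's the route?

turn left 55°, forward 1.6 m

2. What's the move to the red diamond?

turn left 159°, forward 3.7 m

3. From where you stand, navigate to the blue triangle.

turn right 12°, forward 4.9 m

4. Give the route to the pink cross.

turn left 122°, forward 2.7 m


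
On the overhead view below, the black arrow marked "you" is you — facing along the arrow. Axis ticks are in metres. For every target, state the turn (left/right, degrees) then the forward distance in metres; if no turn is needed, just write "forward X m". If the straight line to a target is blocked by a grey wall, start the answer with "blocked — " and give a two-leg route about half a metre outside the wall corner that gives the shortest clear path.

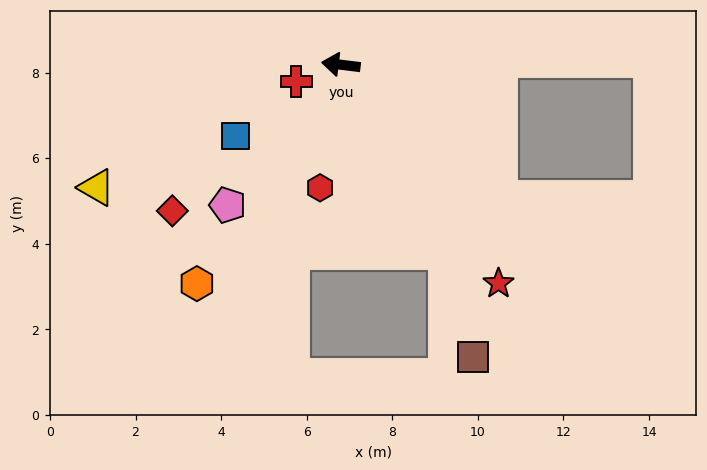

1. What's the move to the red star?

turn left 133°, forward 6.3 m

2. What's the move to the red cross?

turn left 27°, forward 1.1 m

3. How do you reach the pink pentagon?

turn left 58°, forward 4.2 m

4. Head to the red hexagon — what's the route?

turn left 87°, forward 2.9 m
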